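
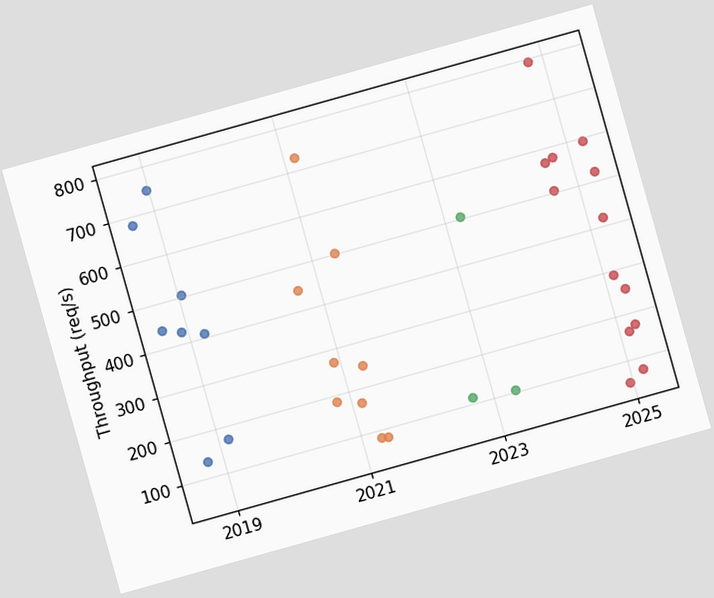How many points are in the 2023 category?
The chart is tilted about 16° counter-clockwise. Counting the markers in the 2023 column gives 3.

3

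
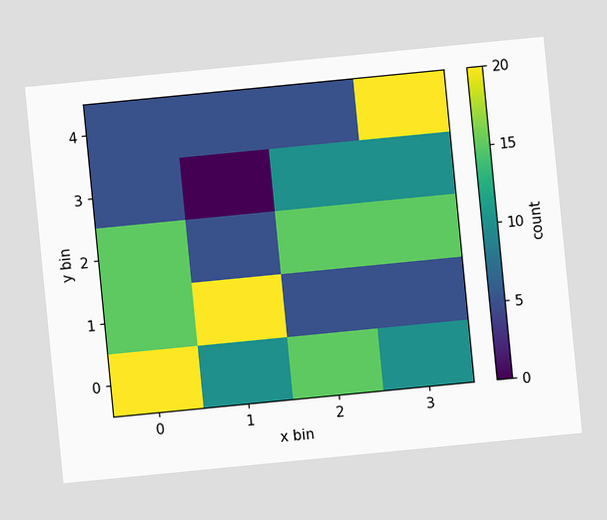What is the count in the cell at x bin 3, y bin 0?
10

The chart is tilted about 6° counter-clockwise. Matching the cell (3, 0) against the colorbar gives 10.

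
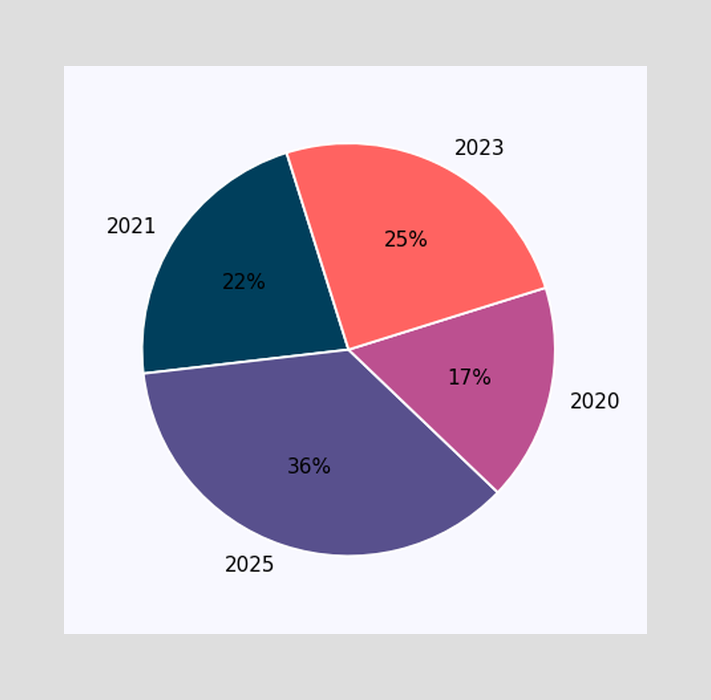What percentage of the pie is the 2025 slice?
The 2025 slice takes up 36% of the pie.

36%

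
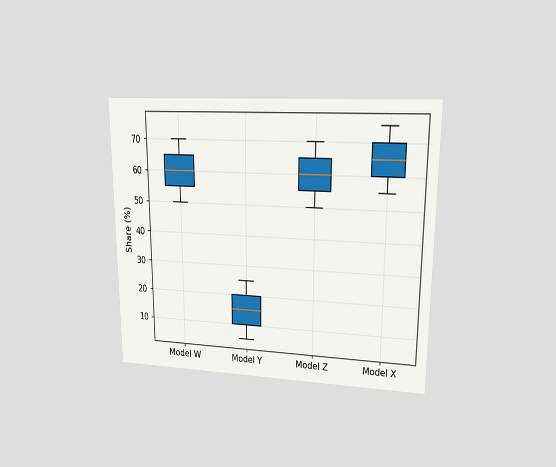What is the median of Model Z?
The chart is viewed at a slight angle. The median line in the Model Z box sits at 60%.

60%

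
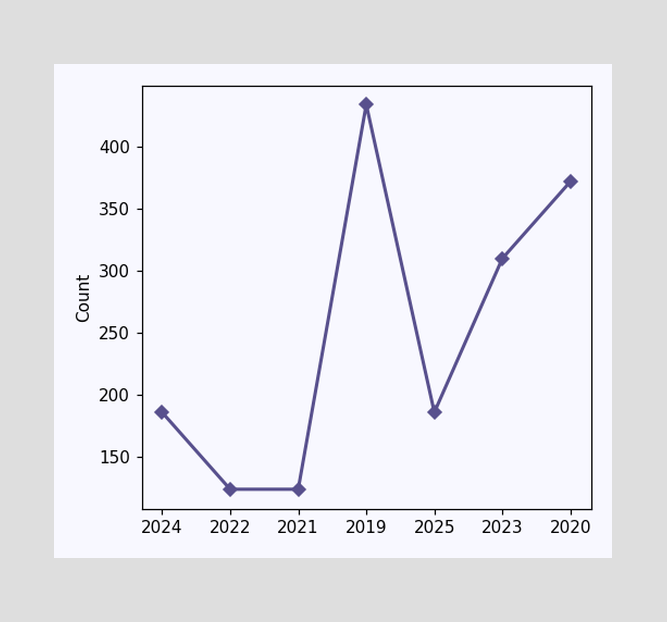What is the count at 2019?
At 2019, the line is at 434.

434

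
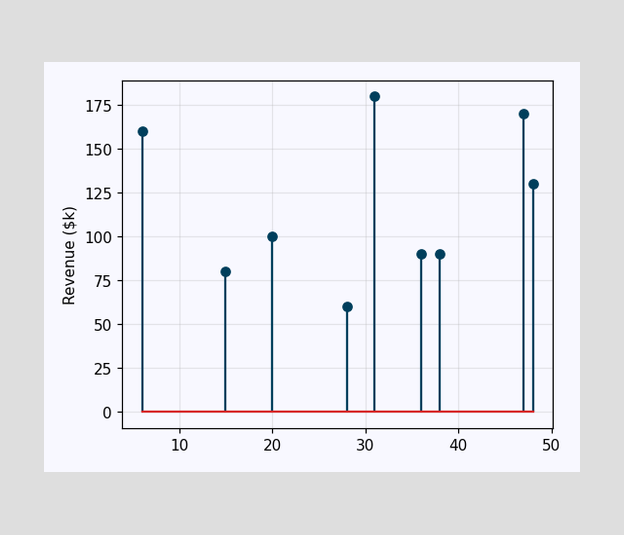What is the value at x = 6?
$160k

The stem at x=6 reaches $160k.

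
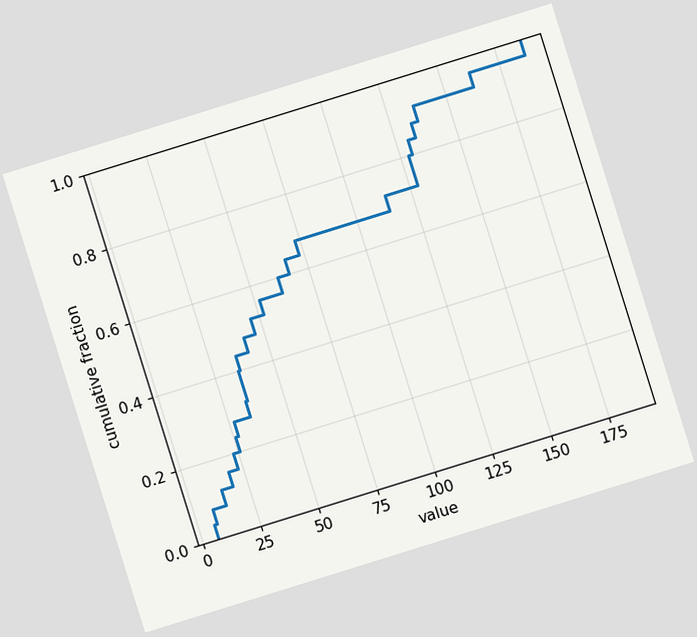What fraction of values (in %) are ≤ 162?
96%

The chart is tilted about 17° counter-clockwise. At x=162 the ECDF step is at 96%.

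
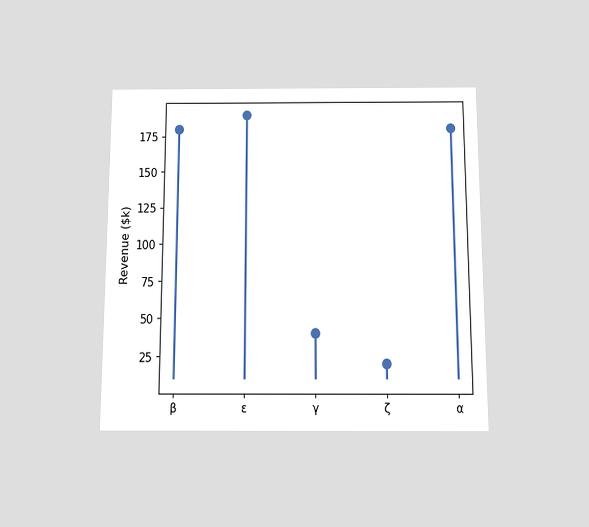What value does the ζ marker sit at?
The chart is viewed slightly from below. The ζ marker sits at $20k.

$20k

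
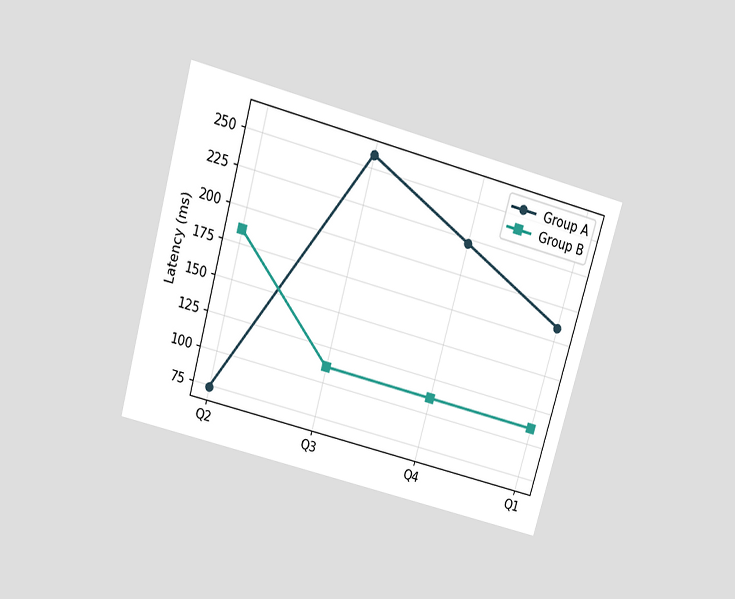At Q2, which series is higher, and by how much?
Group B, by 111ms

The chart is tilted about 16° clockwise and viewed slightly from above. At Q2, Group B sits above the other line by 111ms.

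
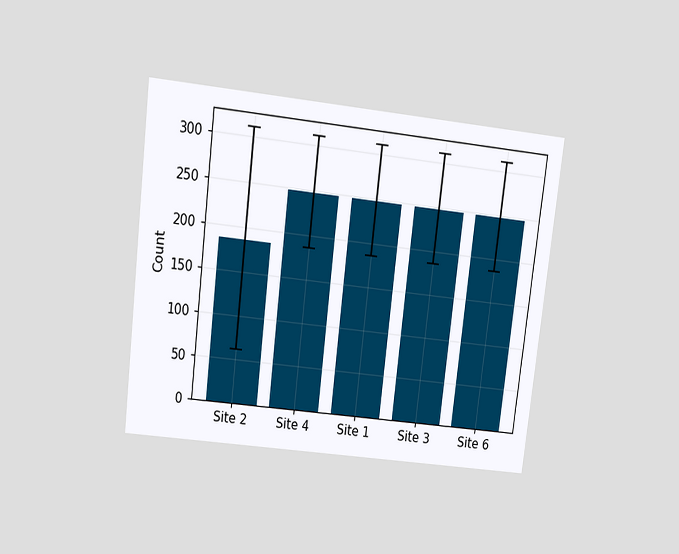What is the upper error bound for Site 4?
310

The chart is tilted about 7° clockwise and viewed slightly from above. The Site 4 bar's upper whisker reaches 310.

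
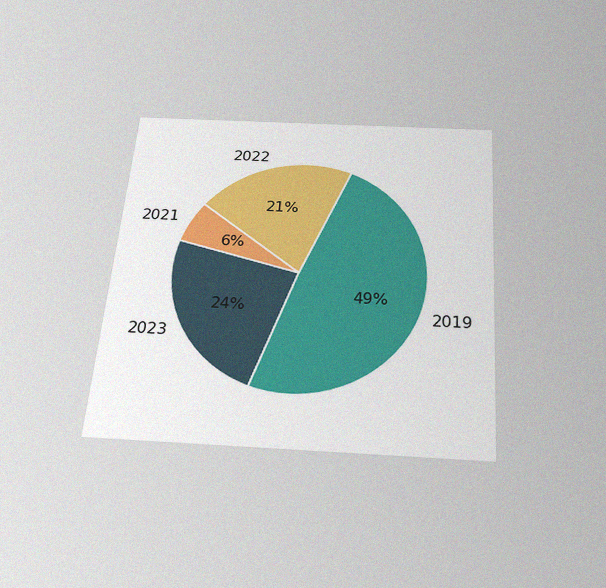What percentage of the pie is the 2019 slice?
49%

The chart is tilted about 4° clockwise and viewed slightly from below, with some photo noise. The 2019 slice takes up 49% of the pie.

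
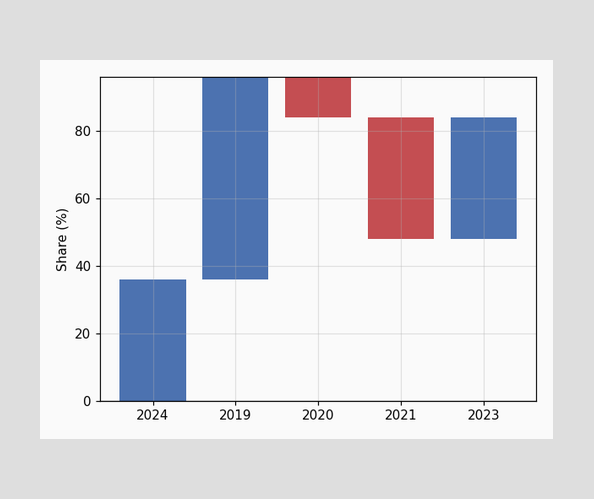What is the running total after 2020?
After 2020 the running total reaches 84%.

84%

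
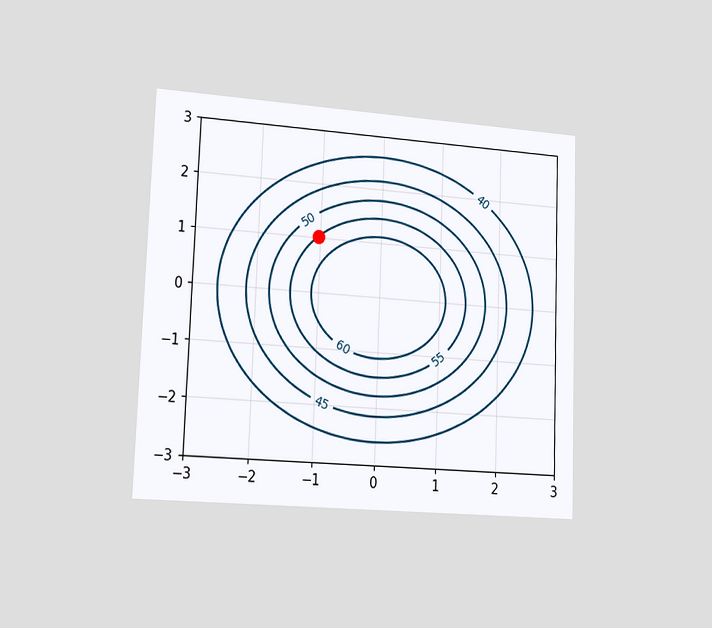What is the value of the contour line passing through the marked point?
55

The chart is tilted about 2° clockwise and viewed slightly from the left. The marked point sits on the contour labelled 55.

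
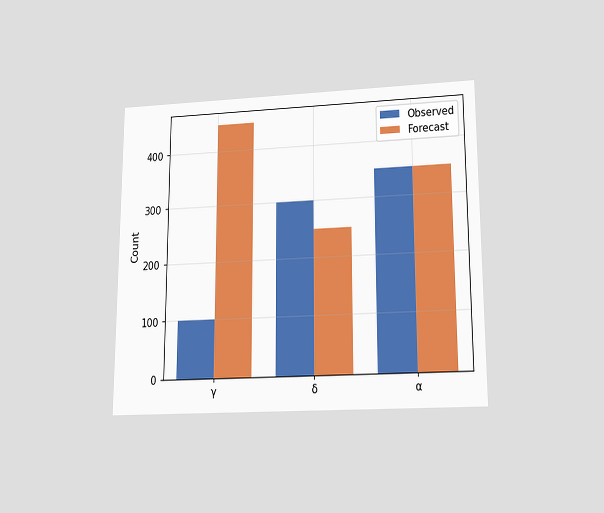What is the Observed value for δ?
The chart is viewed slightly from below. The Observed bar at δ reaches 300 on the y-axis.

300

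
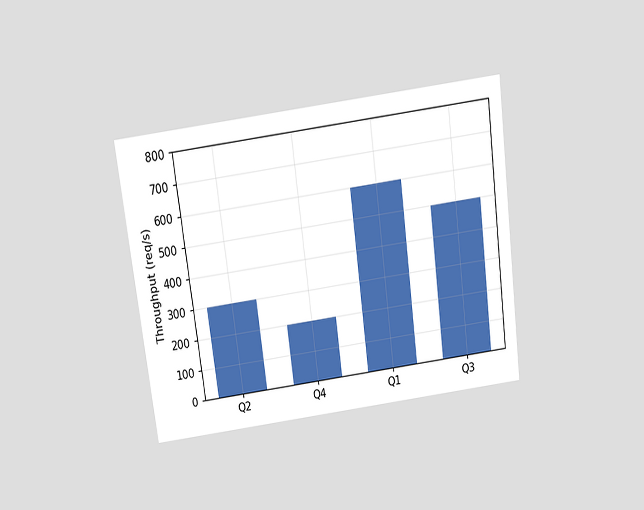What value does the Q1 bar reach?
600req/s

The chart is tilted about 7° counter-clockwise and viewed slightly from above. Reading along the chart's y-axis, the Q1 bar reaches 600req/s.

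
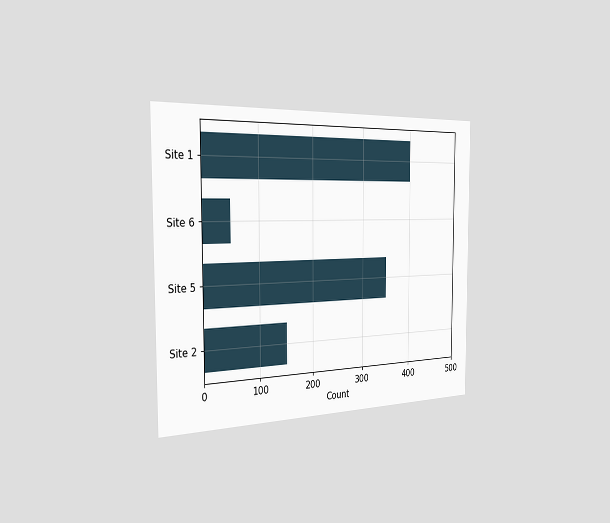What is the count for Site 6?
50

The chart is viewed slightly from the left. Reading along the chart's x-axis, the Site 6 bar reaches 50.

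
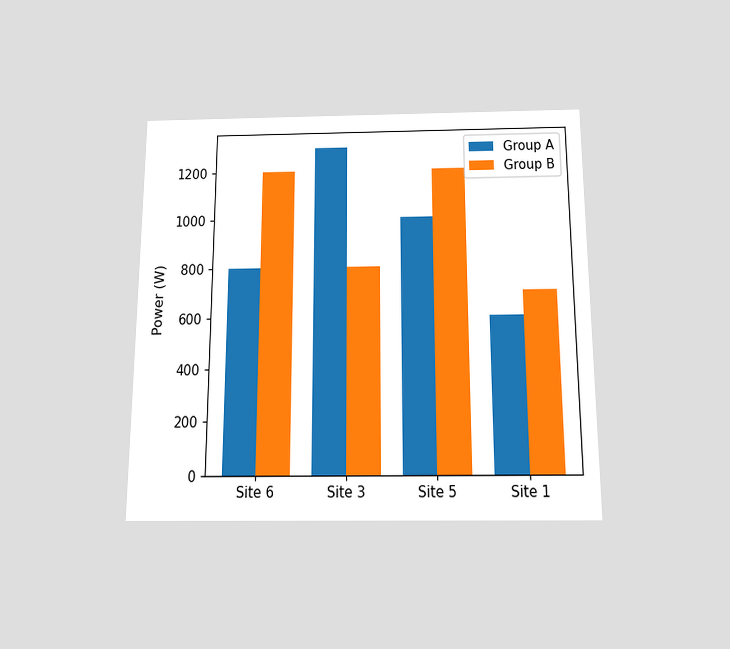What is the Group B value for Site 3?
800W

The chart is viewed slightly from below. The Group B bar at Site 3 reaches 800W on the y-axis.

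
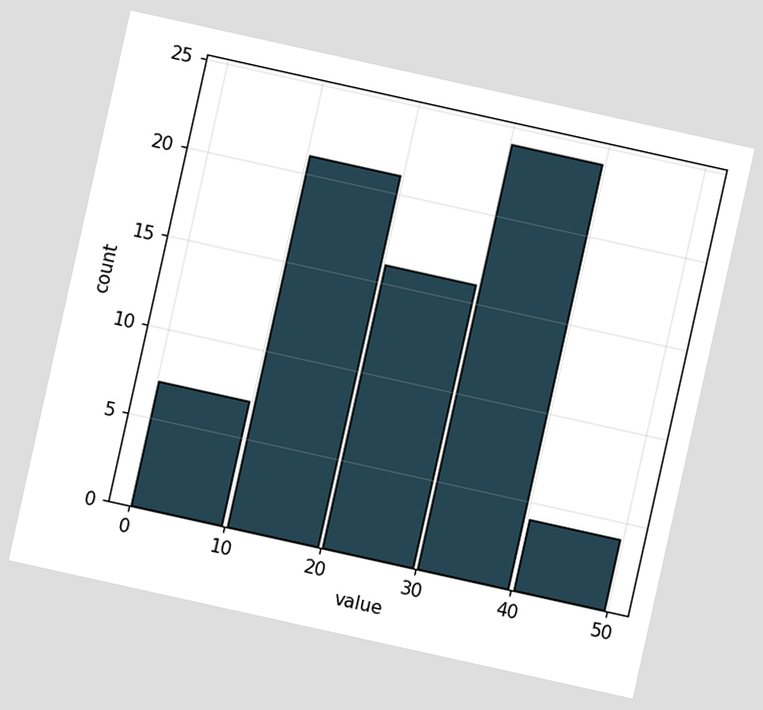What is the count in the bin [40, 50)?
4

The chart is tilted about 13° clockwise. The [40, 50) bin has height 4.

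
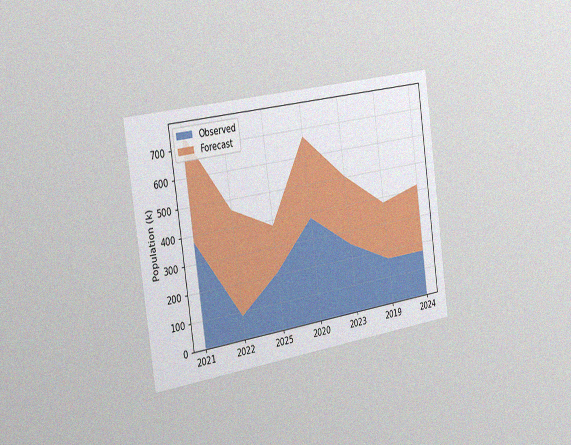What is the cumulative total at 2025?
The chart is tilted about 8° counter-clockwise and viewed slightly from the left, with some photo noise. The stacked total at 2025 reaches 378k.

378k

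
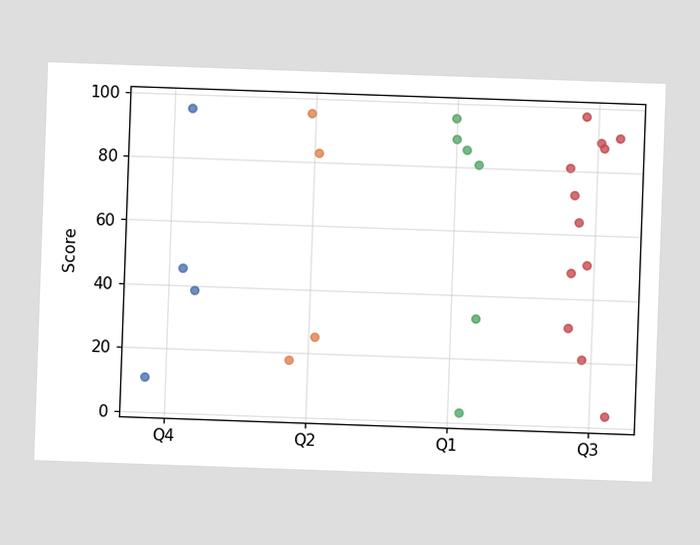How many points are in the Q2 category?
The chart is tilted about 2° clockwise. Counting the markers in the Q2 column gives 4.

4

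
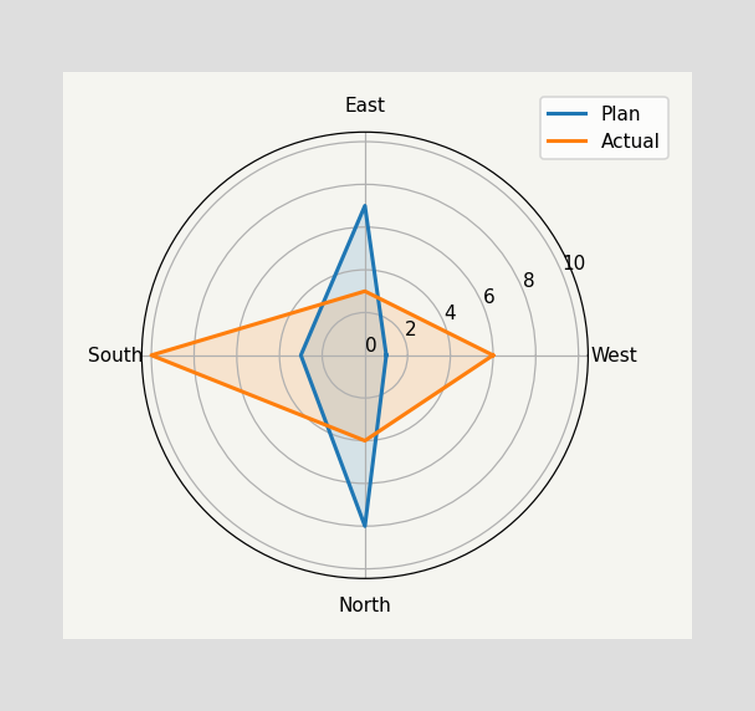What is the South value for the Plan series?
On the South axis, Plan reaches 3.

3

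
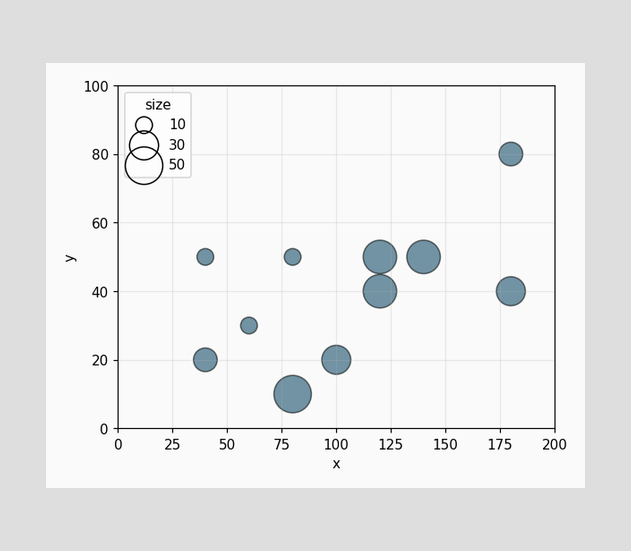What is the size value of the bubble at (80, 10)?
50

Matching the bubble at (80, 10) against the size legend gives 50.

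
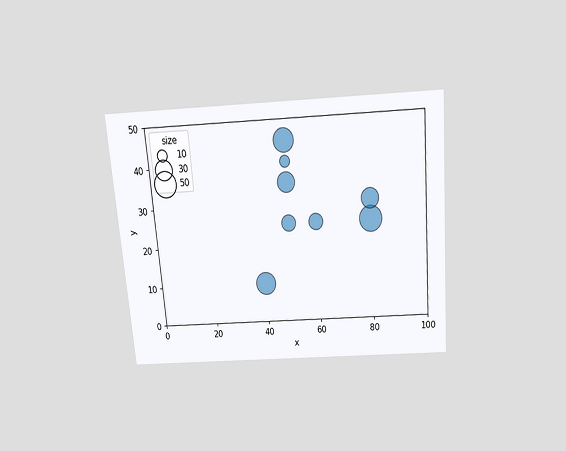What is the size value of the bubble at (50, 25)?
The chart is tilted about 5° counter-clockwise and viewed slightly from above. Matching the bubble at (50, 25) against the size legend gives 20.

20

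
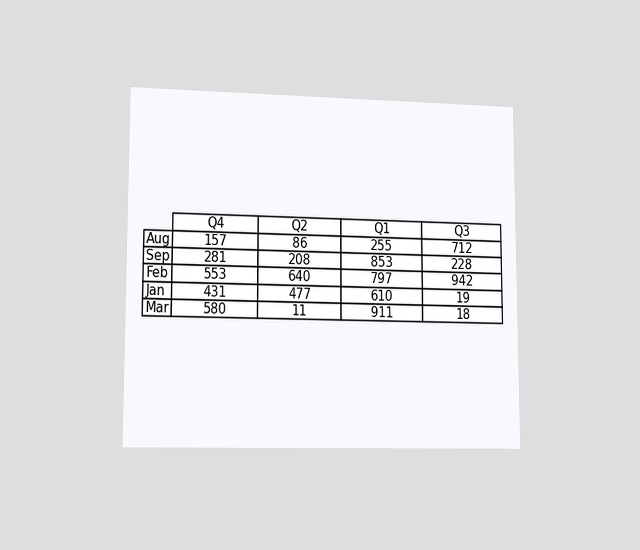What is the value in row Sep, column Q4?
281

The chart is viewed at a slight angle. The (Sep, Q4) cell reads 281.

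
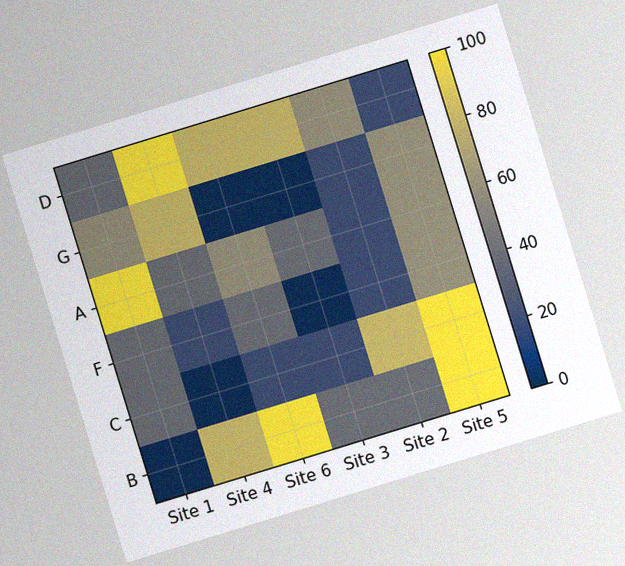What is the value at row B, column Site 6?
100

The chart is tilted about 17° counter-clockwise, with some photo noise. Matching cell (B, Site 6) against the colorbar gives 100.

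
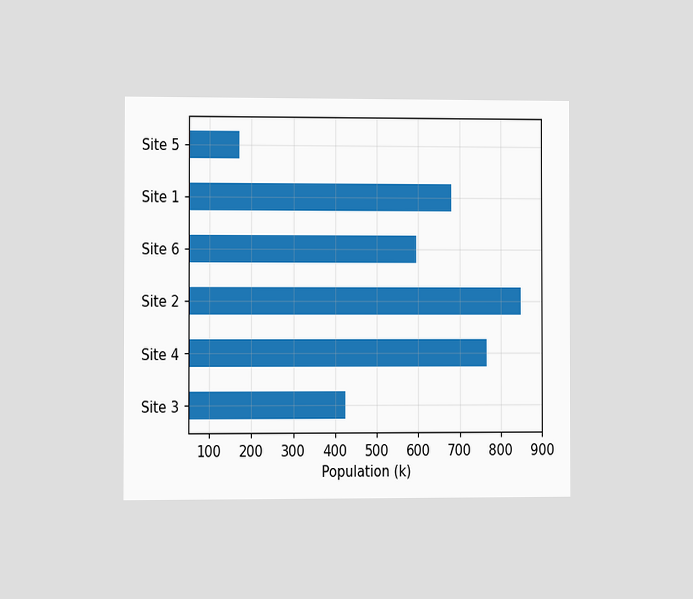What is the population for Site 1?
The chart is viewed at a slight angle. Reading along the chart's x-axis, the Site 1 bar reaches 680k.

680k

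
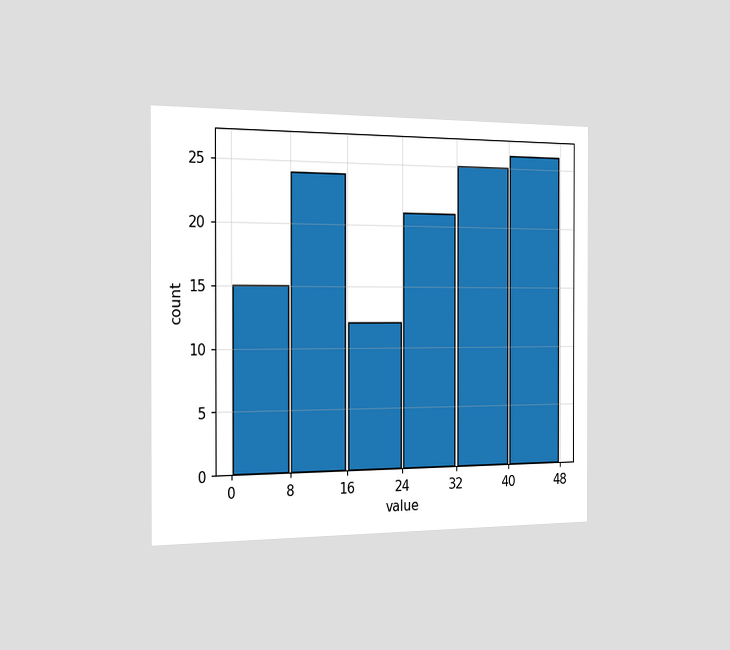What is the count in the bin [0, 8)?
15

The chart is viewed slightly from the left. The [0, 8) bin has height 15.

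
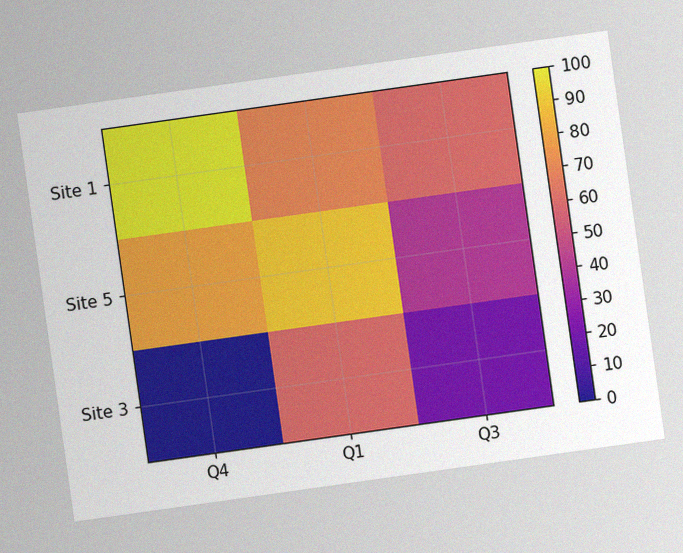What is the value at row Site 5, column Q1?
90

The chart is tilted about 8° counter-clockwise, with some photo noise. Matching cell (Site 5, Q1) against the colorbar gives 90.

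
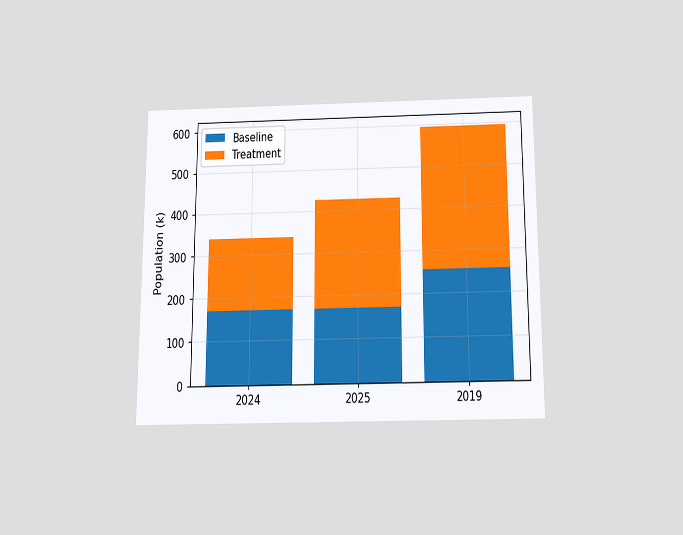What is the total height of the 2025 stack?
425k

The chart is viewed slightly from below. The 2025 stack's top reaches 425k on the y-axis.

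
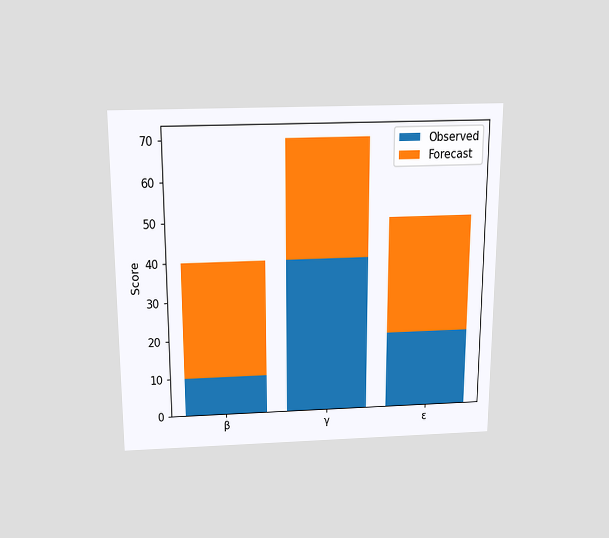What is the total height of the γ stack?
70

The chart is viewed slightly from above. The γ stack's top reaches 70 on the y-axis.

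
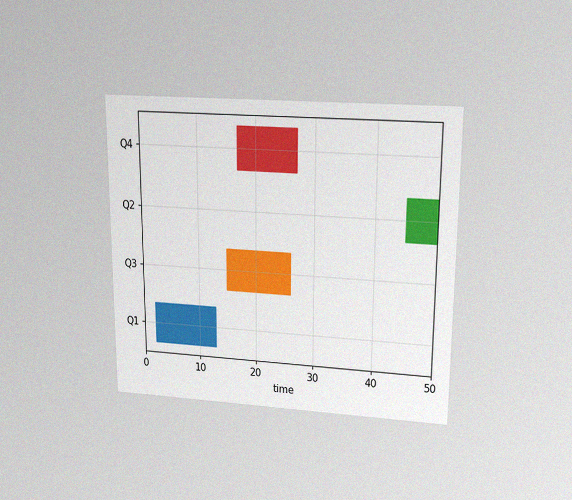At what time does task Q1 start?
2

The chart is viewed slightly from above, with some photo noise. The Q1 bar begins at t=2.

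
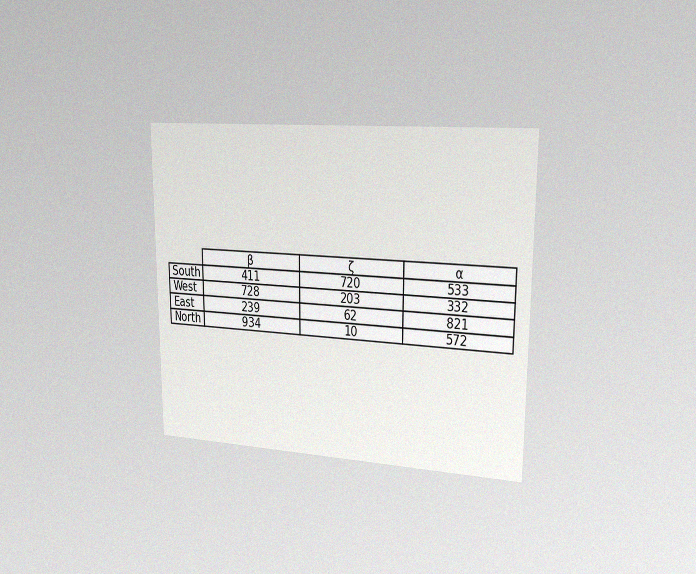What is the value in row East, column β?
239

The chart is viewed slightly from the right, with some photo noise. The (East, β) cell reads 239.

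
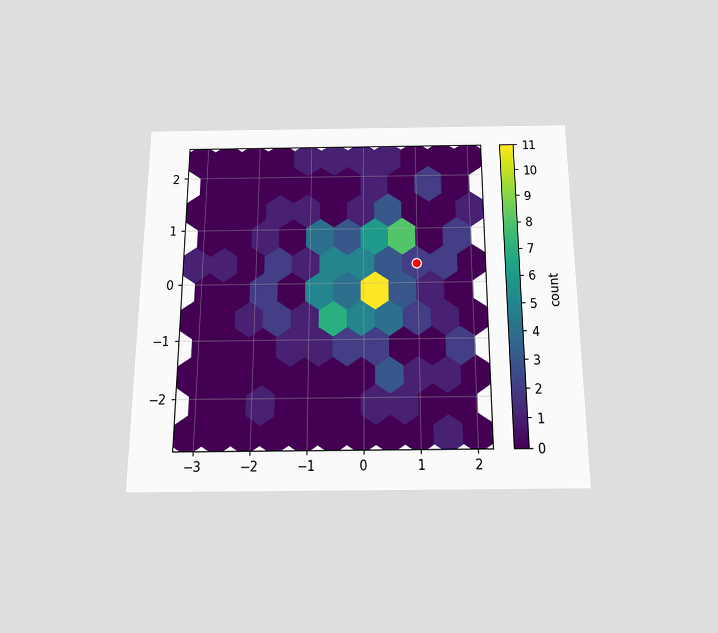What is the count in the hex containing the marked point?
The chart is viewed slightly from below. The marked hex reads 2 on the colorbar.

2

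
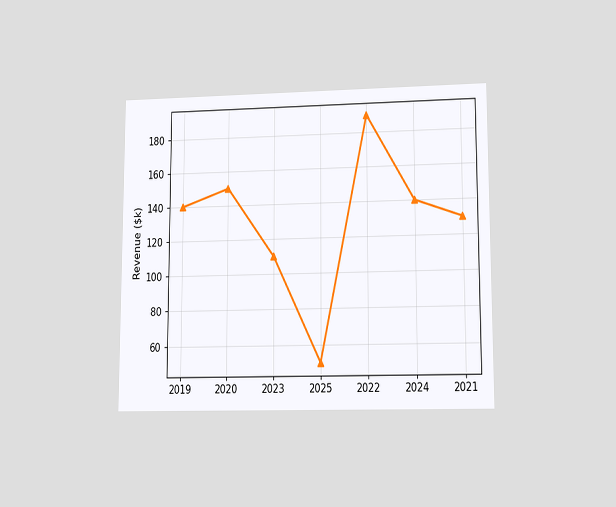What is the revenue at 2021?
The chart is viewed at a slight angle. At 2021, the line is at $130k.

$130k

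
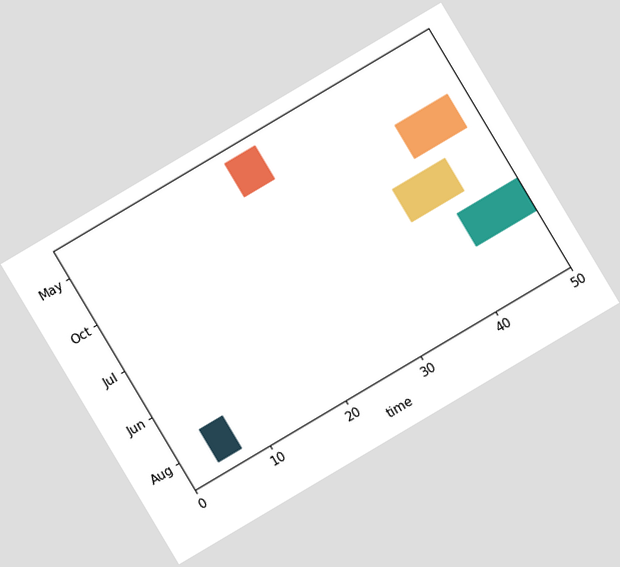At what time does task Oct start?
The chart is tilted about 31° counter-clockwise. The Oct bar begins at t=41.

41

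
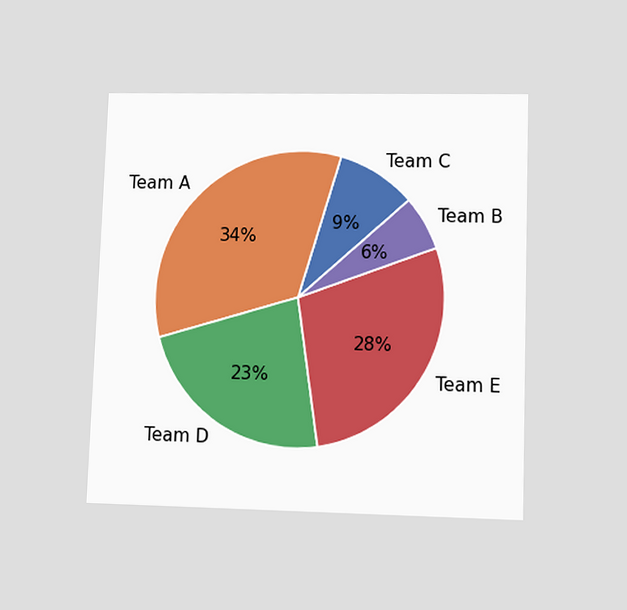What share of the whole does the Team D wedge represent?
23%

The chart is viewed at a slight angle. The Team D slice takes up 23% of the pie.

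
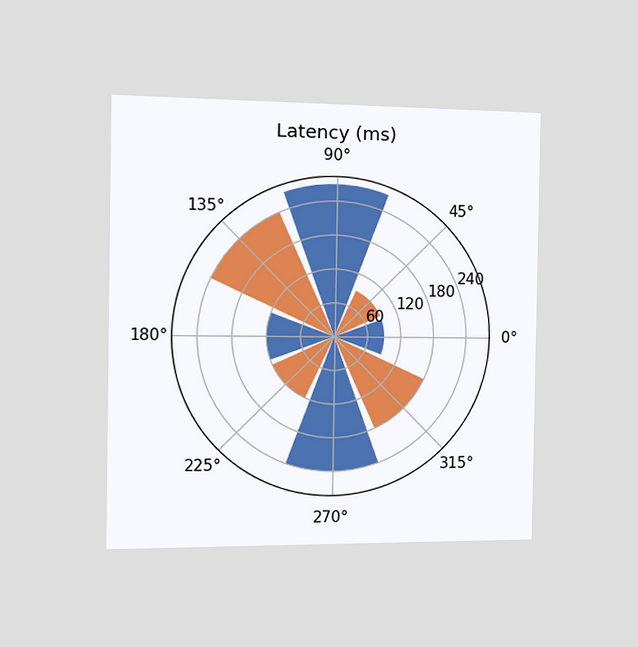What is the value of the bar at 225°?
120ms

The chart is viewed slightly from the left. The bar at 225° reaches 120ms on the radial axis.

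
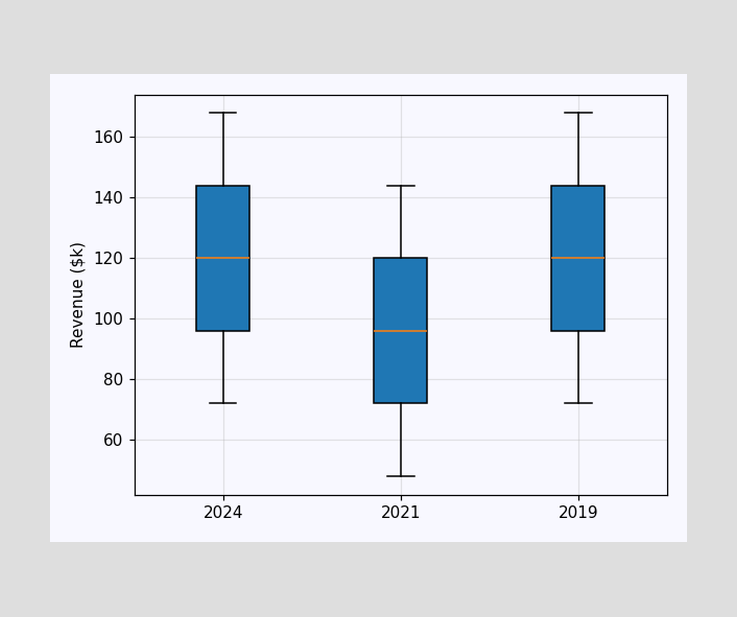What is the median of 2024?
$120k

The median line in the 2024 box sits at $120k.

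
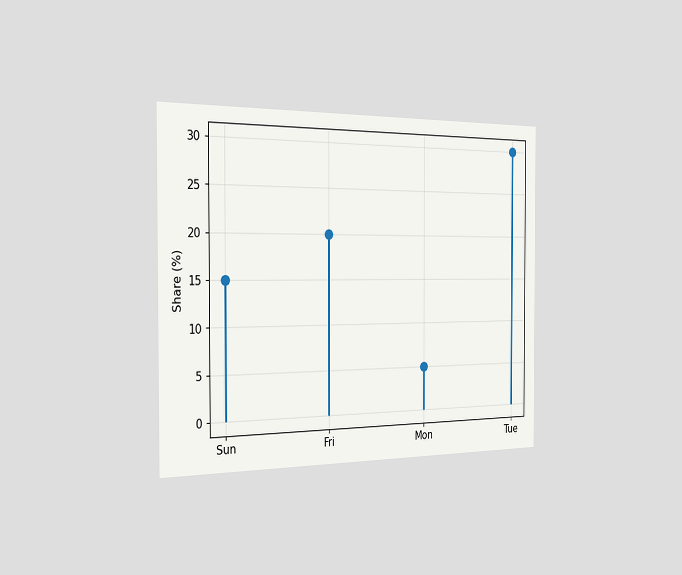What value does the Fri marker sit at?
20%

The chart is viewed slightly from the left. The Fri marker sits at 20%.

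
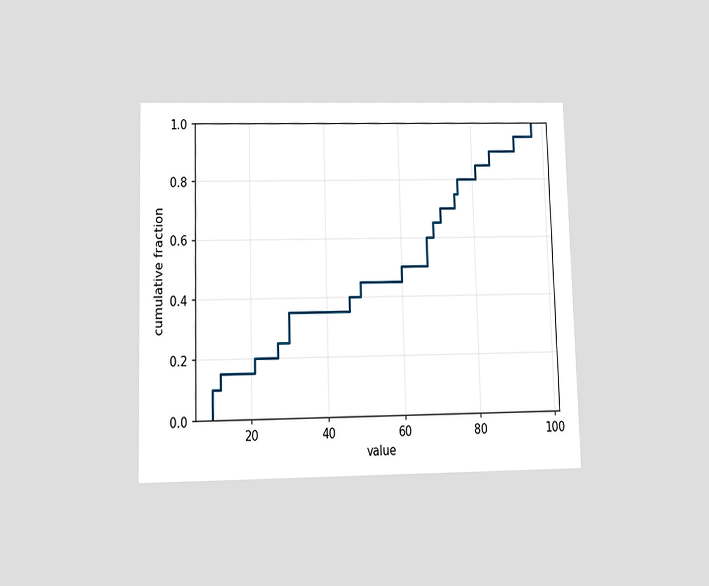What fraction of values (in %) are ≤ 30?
The chart is viewed slightly from below. At x=30 the ECDF step is at 35%.

35%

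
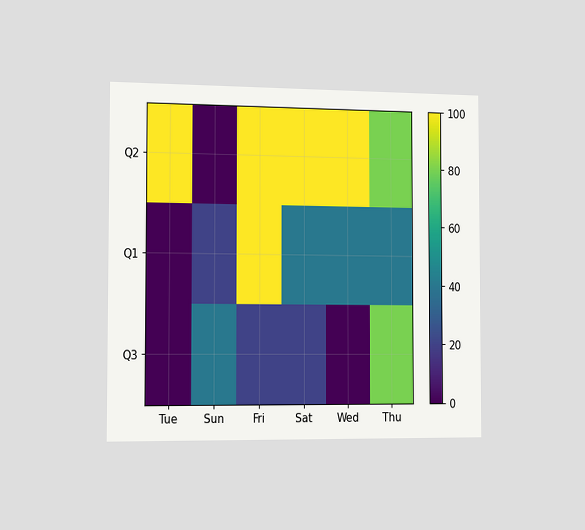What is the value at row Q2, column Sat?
100

The chart is viewed slightly from the left. Matching cell (Q2, Sat) against the colorbar gives 100.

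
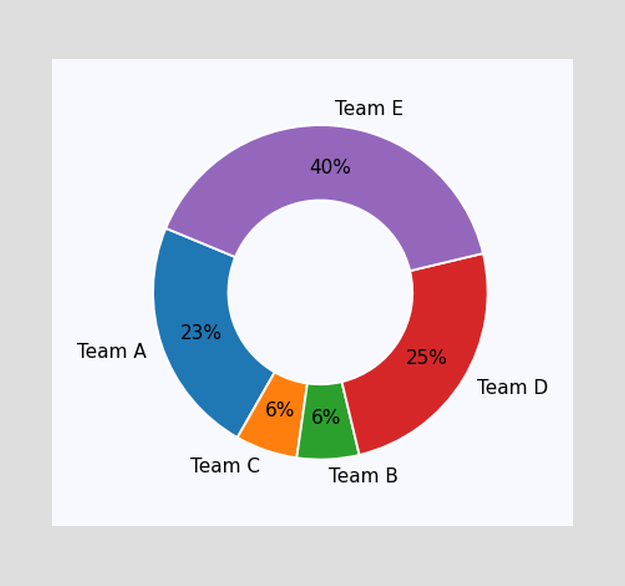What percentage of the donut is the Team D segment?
The Team D segment takes up 25% of the ring.

25%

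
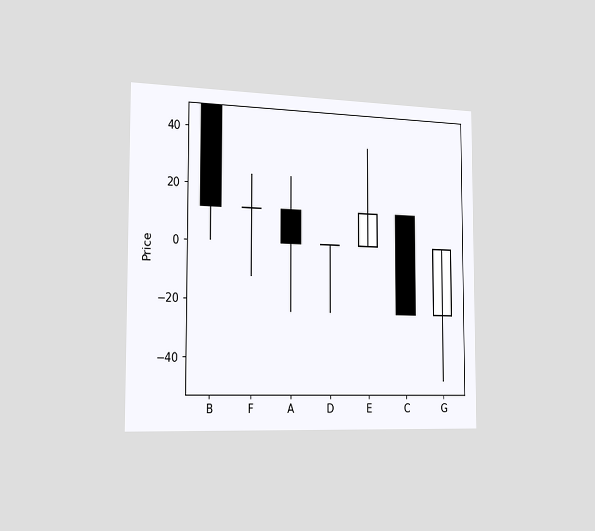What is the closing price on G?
0

The chart is viewed slightly from the left. The G candle closes at 0.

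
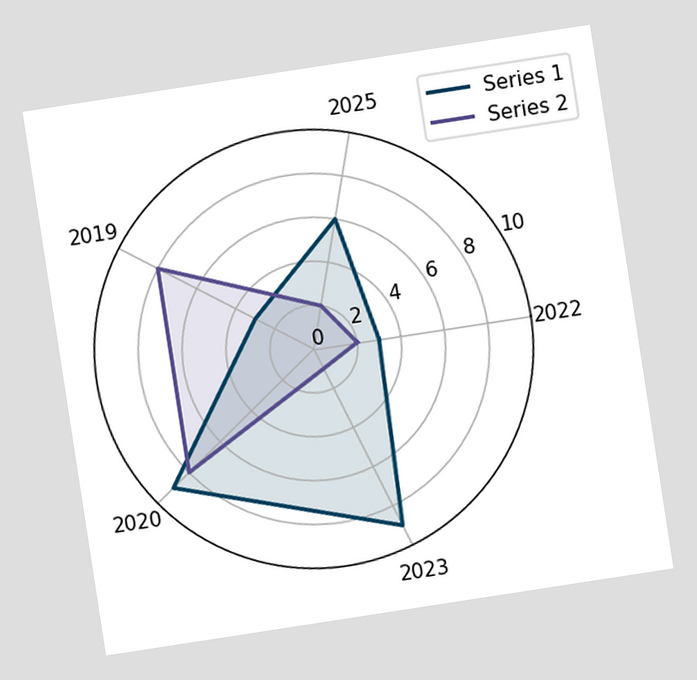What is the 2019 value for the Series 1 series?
The chart is tilted about 9° counter-clockwise. On the 2019 axis, Series 1 reaches 3.

3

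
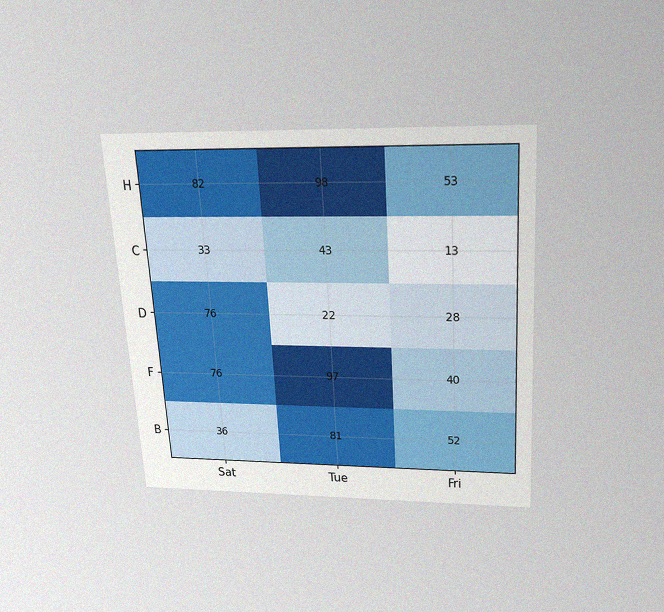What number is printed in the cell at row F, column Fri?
The chart is tilted about 4° counter-clockwise and viewed slightly from above, with some photo noise. The (F, Fri) cell reads 40.

40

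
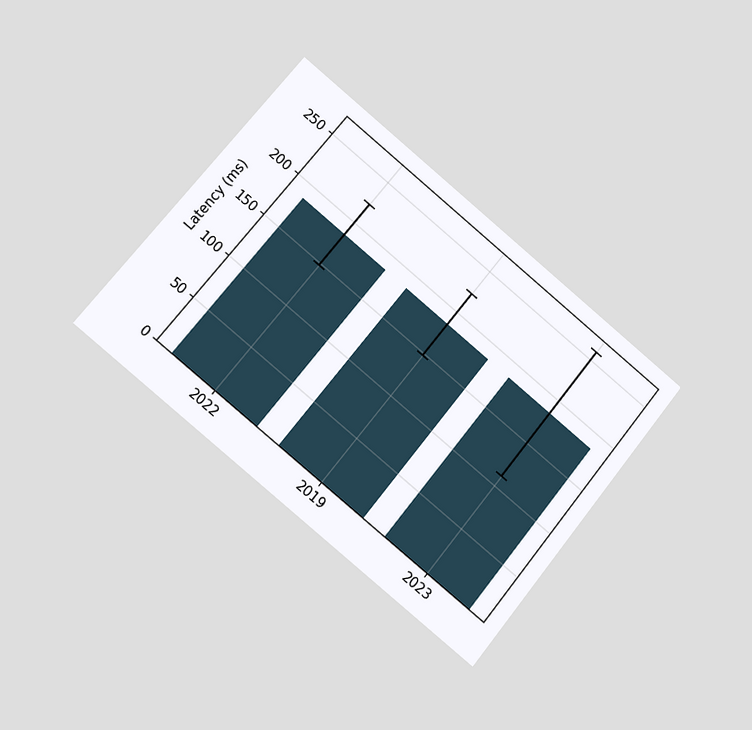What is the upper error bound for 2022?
The chart is tilted about 39° clockwise and viewed at a slight angle. The 2022 bar's upper whisker reaches 222ms.

222ms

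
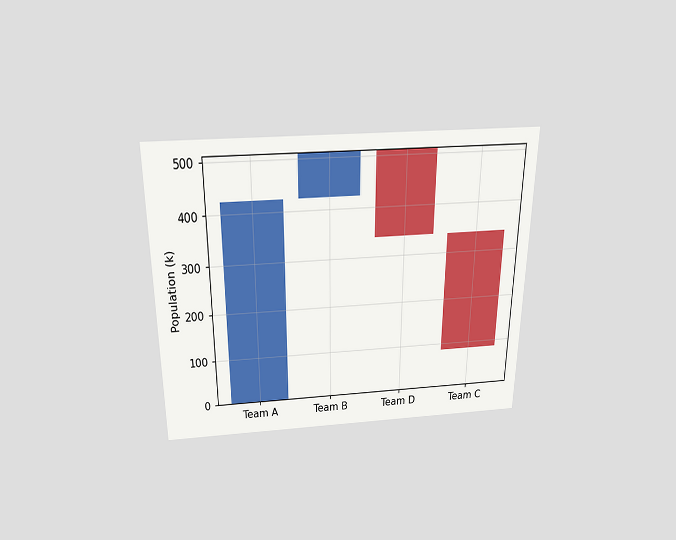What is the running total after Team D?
The chart is viewed slightly from above. After Team D the running total reaches 340k.

340k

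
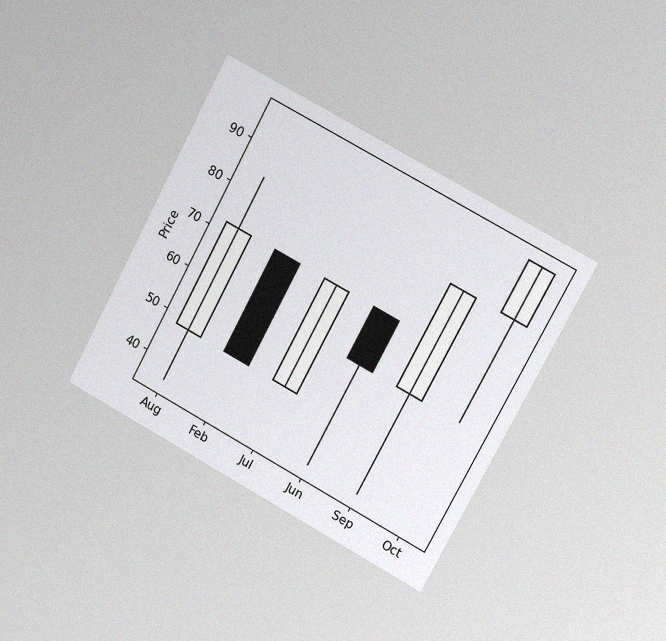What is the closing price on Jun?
The chart is tilted about 28° clockwise and viewed slightly from the right, with some photo noise. The Jun candle closes at 60.

60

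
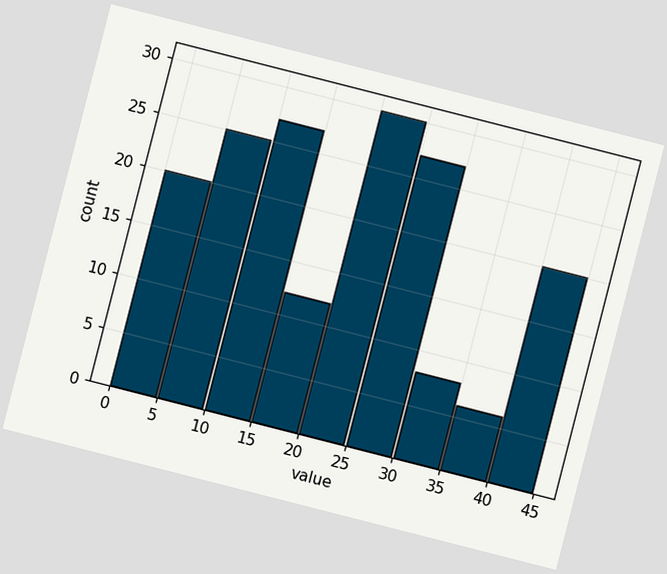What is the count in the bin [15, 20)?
The chart is tilted about 14° clockwise. The [15, 20) bin has height 12.

12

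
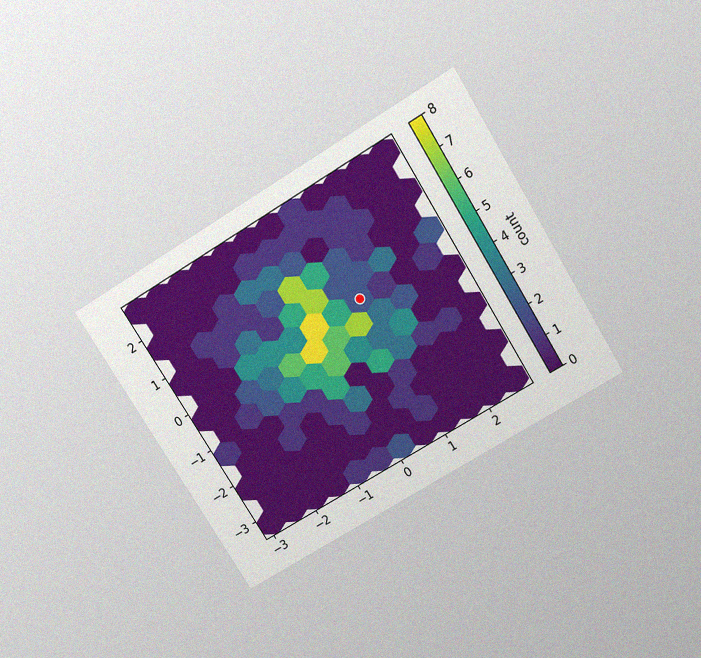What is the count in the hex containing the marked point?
2

The chart is tilted about 32° counter-clockwise and viewed slightly from above, with some photo noise. The marked hex reads 2 on the colorbar.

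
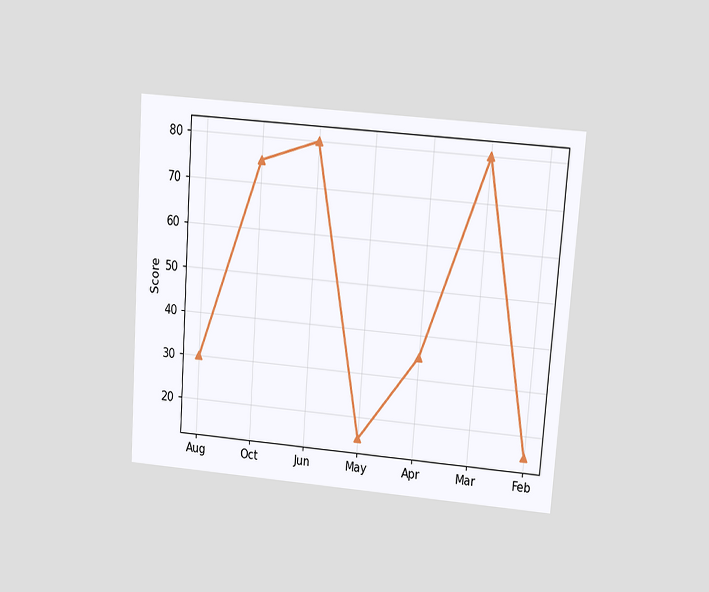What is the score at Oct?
75

The chart is tilted about 4° clockwise and viewed at a slight angle. At Oct, the line is at 75.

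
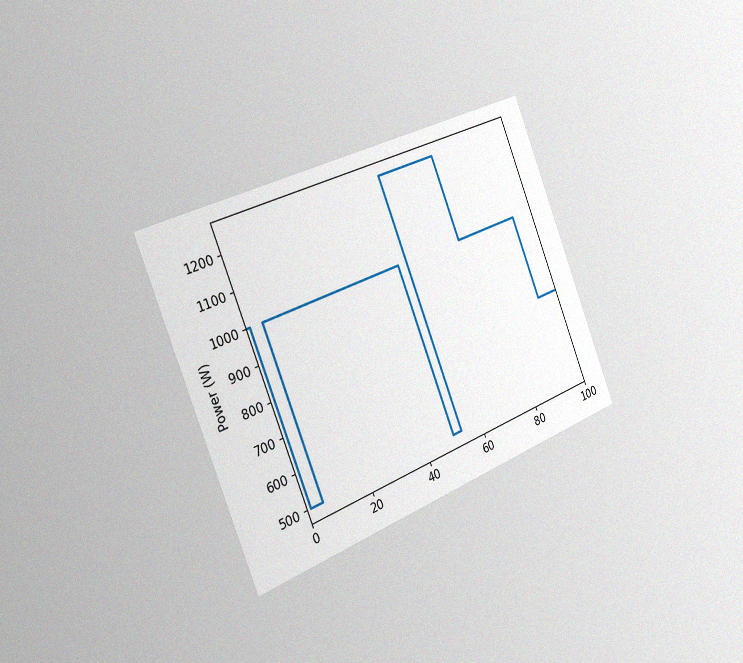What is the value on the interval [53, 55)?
1250W

The chart is tilted about 22° counter-clockwise and viewed slightly from the left, with some photo noise. On [53, 55) the step sits at 1250W.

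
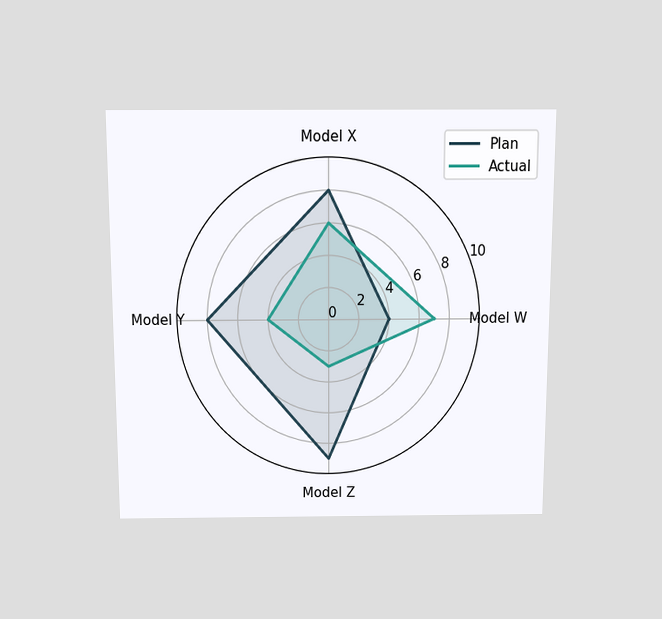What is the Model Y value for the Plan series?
8

The chart is viewed slightly from above. On the Model Y axis, Plan reaches 8.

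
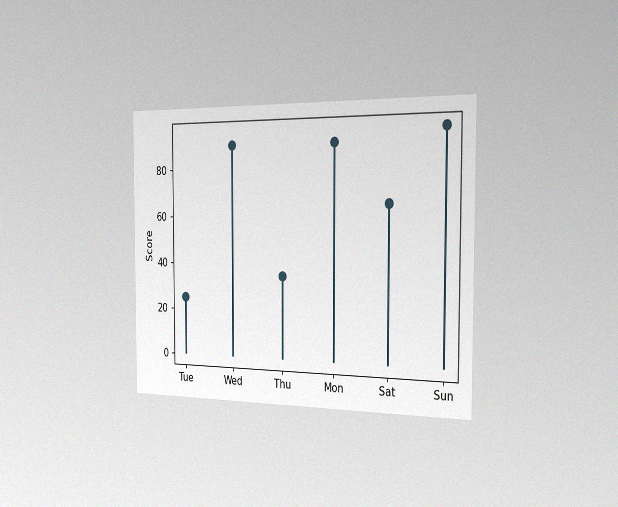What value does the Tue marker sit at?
25

The chart is viewed slightly from the right, with some photo noise. The Tue marker sits at 25.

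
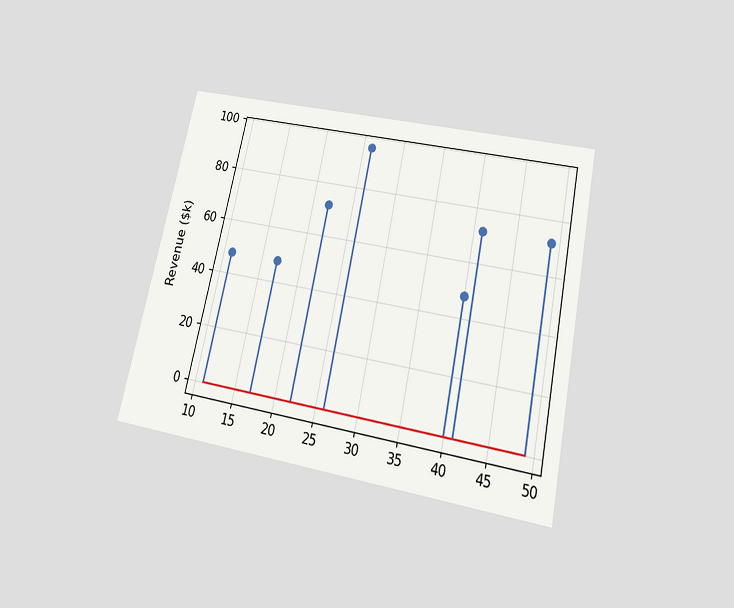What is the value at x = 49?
The chart is tilted about 12° clockwise and viewed slightly from below. The stem at x=49 reaches $72k.

$72k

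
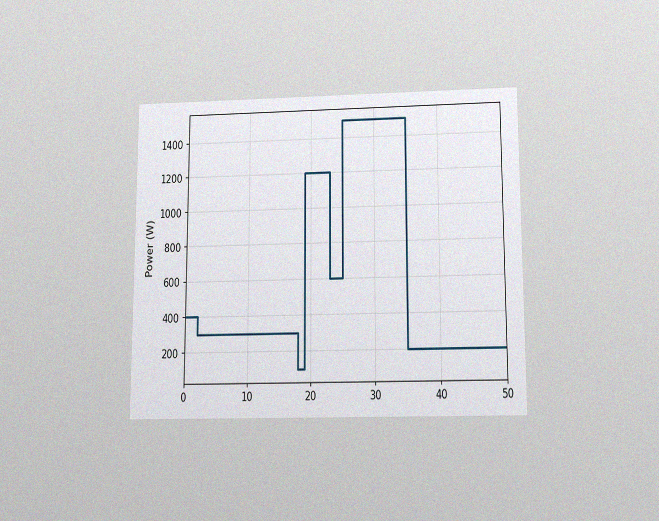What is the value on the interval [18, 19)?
100W

The chart is viewed slightly from below, with some photo noise. On [18, 19) the step sits at 100W.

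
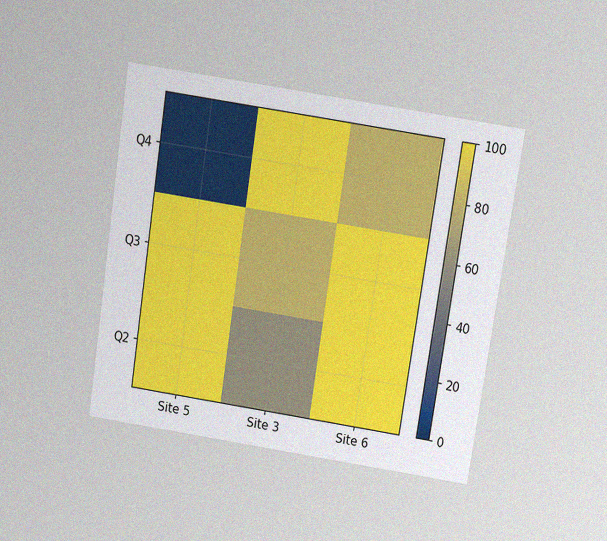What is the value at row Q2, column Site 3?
60

The chart is tilted about 9° clockwise and viewed at a slight angle, with some photo noise. Matching cell (Q2, Site 3) against the colorbar gives 60.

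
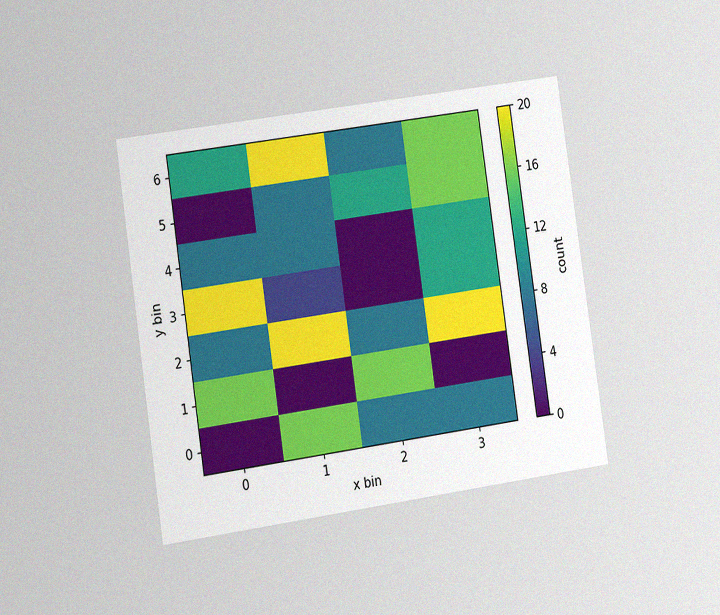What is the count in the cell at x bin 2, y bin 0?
The chart is tilted about 8° counter-clockwise and viewed slightly from the left, with some photo noise. Matching the cell (2, 0) against the colorbar gives 8.

8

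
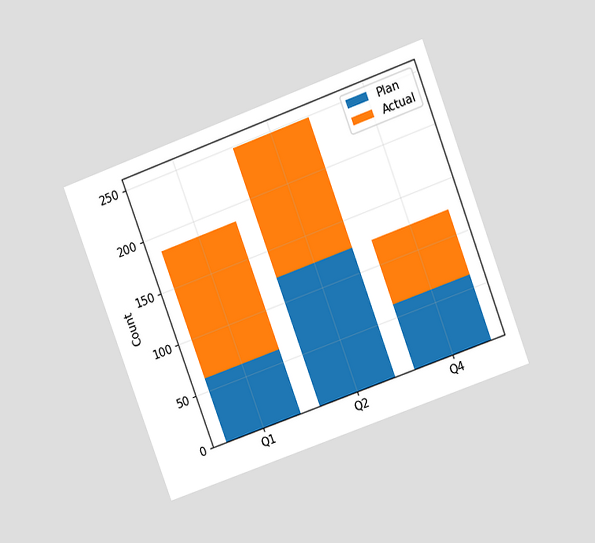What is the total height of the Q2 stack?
The chart is tilted about 20° counter-clockwise and viewed at a slight angle. The Q2 stack's top reaches 248 on the y-axis.

248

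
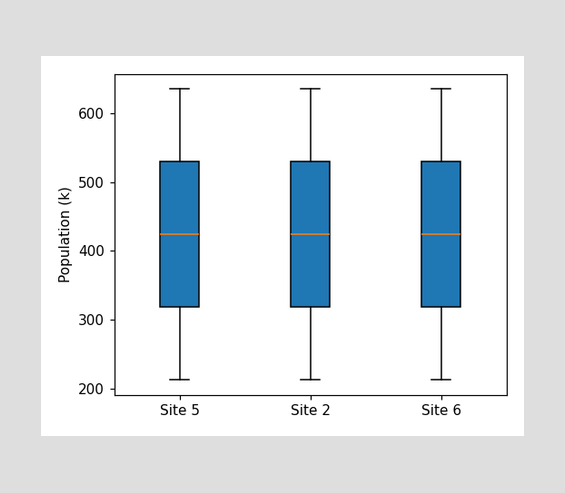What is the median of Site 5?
The median line in the Site 5 box sits at 424k.

424k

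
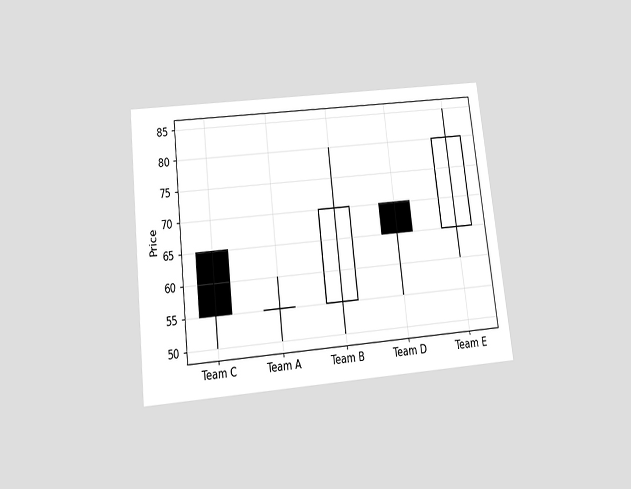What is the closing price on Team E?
The chart is tilted about 6° counter-clockwise and viewed slightly from below. The Team E candle closes at 80.

80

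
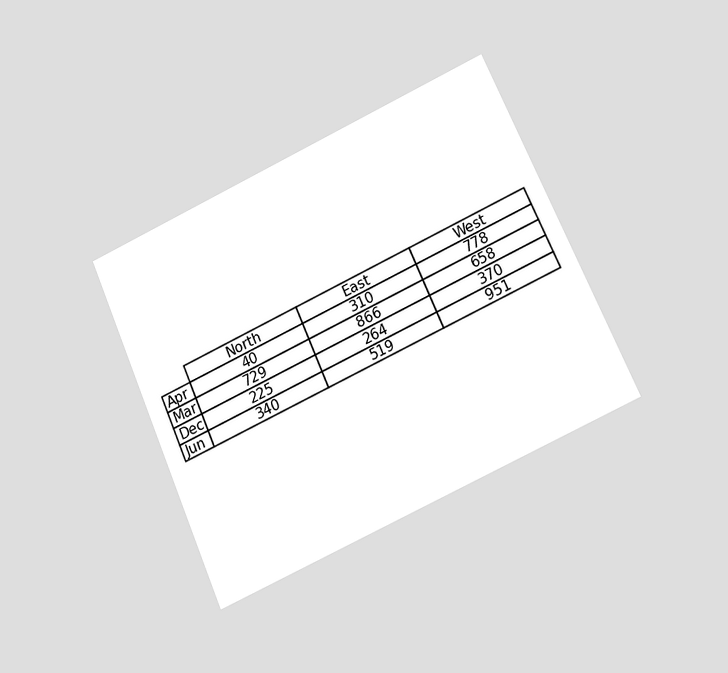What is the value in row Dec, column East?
264

The chart is tilted about 24° counter-clockwise and viewed at a slight angle. The (Dec, East) cell reads 264.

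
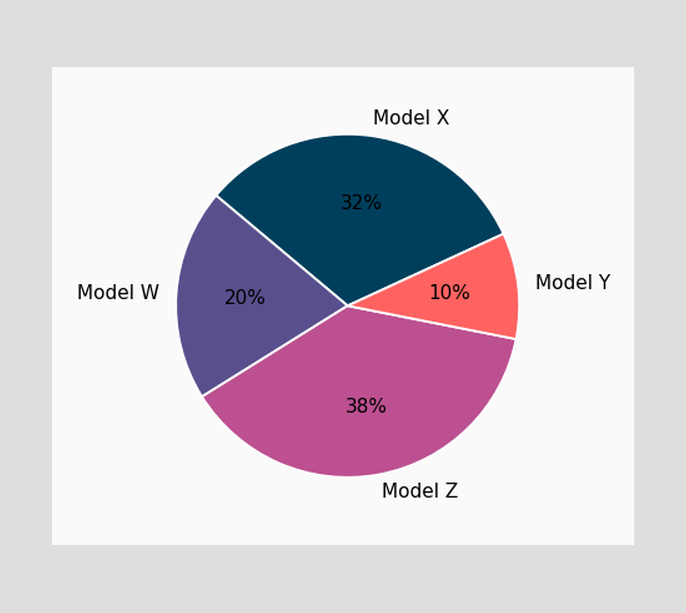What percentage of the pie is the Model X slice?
32%

The Model X slice takes up 32% of the pie.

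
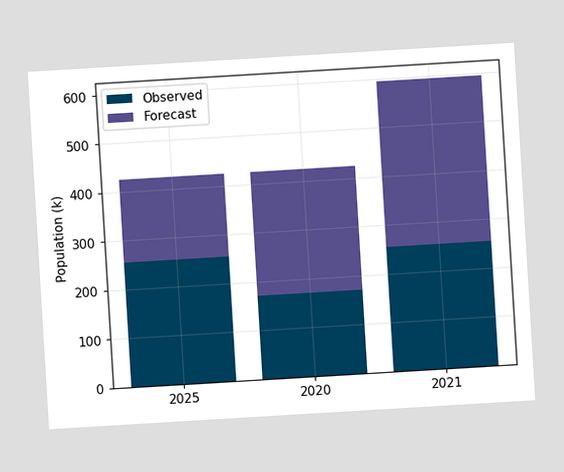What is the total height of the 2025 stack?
The chart is tilted about 3° counter-clockwise. The 2025 stack's top reaches 425k on the y-axis.

425k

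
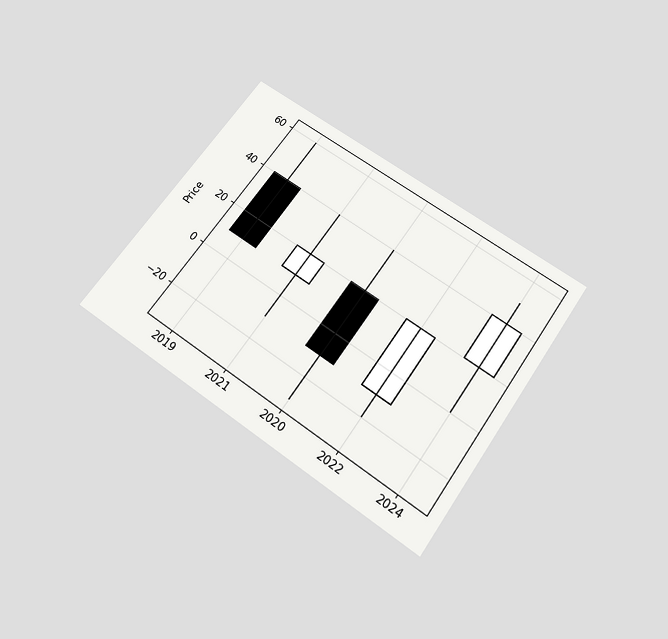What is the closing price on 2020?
The chart is tilted about 35° clockwise and viewed slightly from below. The 2020 candle closes at -10.

-10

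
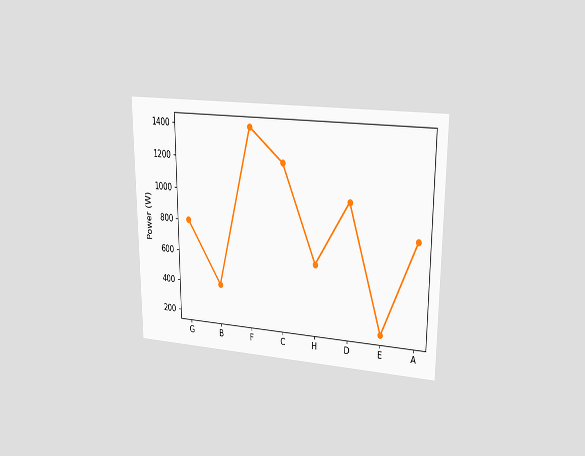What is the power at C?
1200W

The chart is viewed at a slight angle. At C, the line is at 1200W.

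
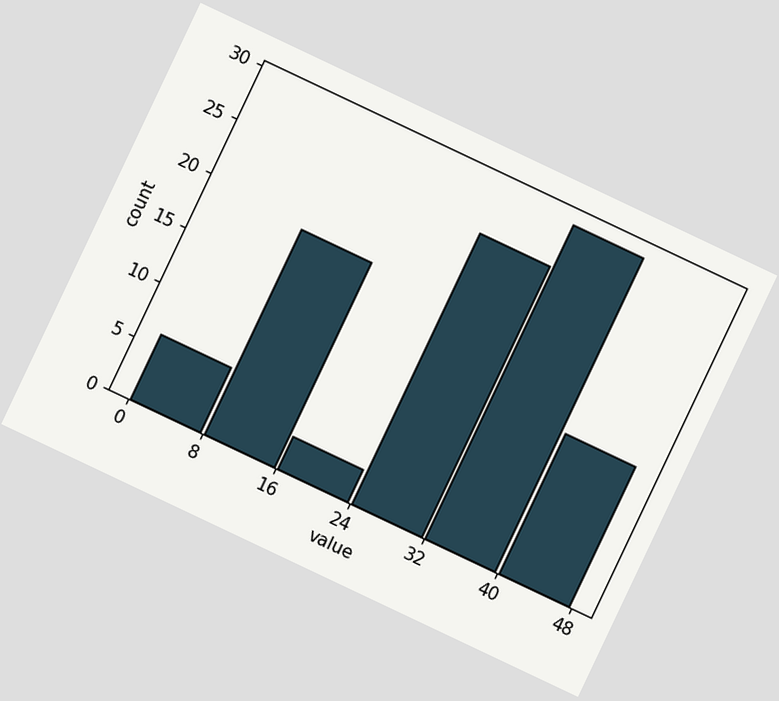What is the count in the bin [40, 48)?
13

The chart is tilted about 25° clockwise. The [40, 48) bin has height 13.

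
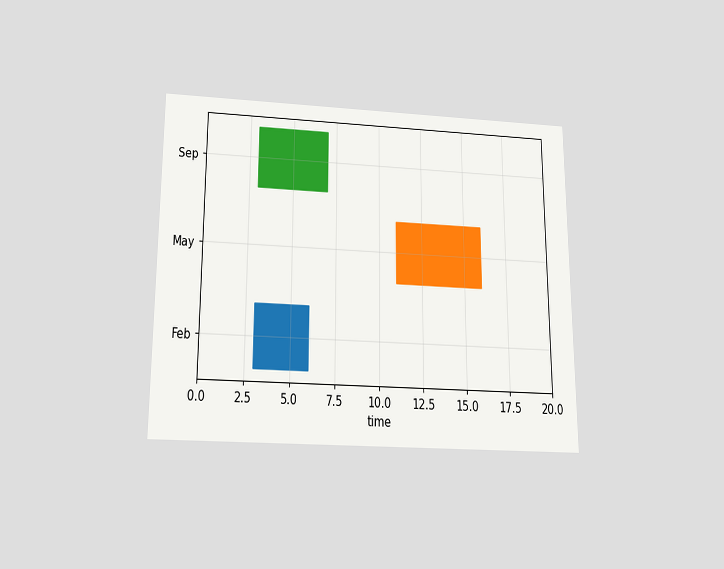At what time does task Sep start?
3

The chart is viewed slightly from below. The Sep bar begins at t=3.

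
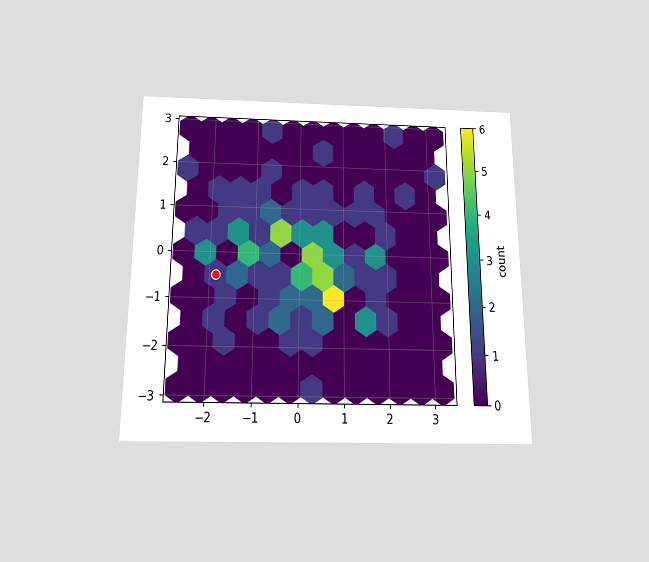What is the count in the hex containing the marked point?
The chart is viewed slightly from below. The marked hex reads 1 on the colorbar.

1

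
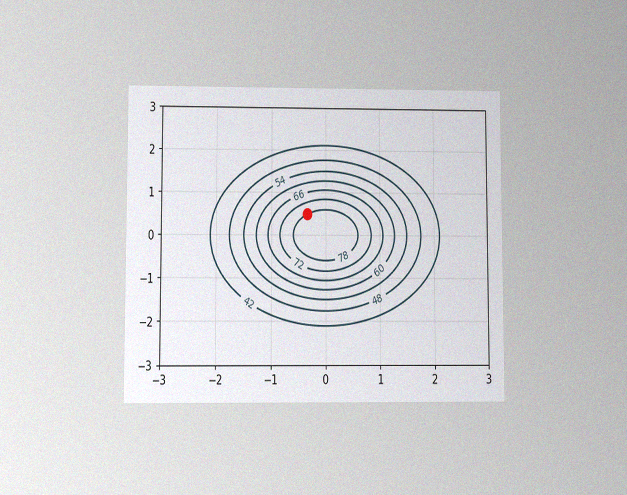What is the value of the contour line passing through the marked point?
The chart is viewed at a slight angle, with some photo noise. The marked point sits on the contour labelled 78.

78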